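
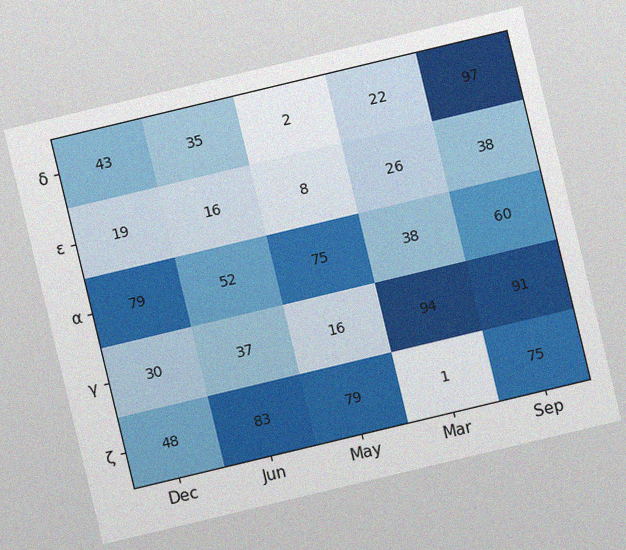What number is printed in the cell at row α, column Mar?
The chart is tilted about 13° counter-clockwise, with some photo noise. The (α, Mar) cell reads 38.

38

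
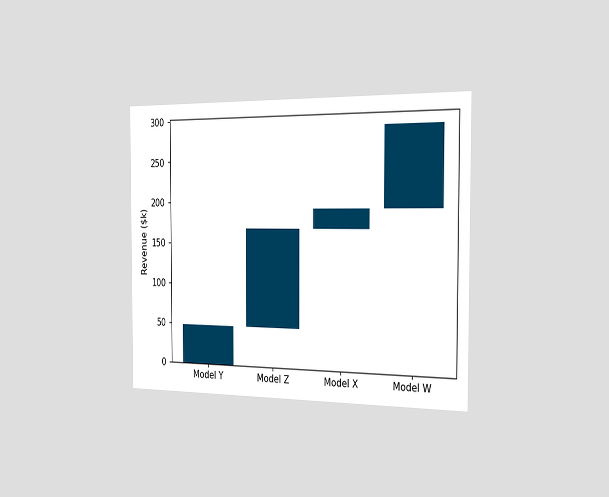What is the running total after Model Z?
$168k

The chart is viewed slightly from the right. After Model Z the running total reaches $168k.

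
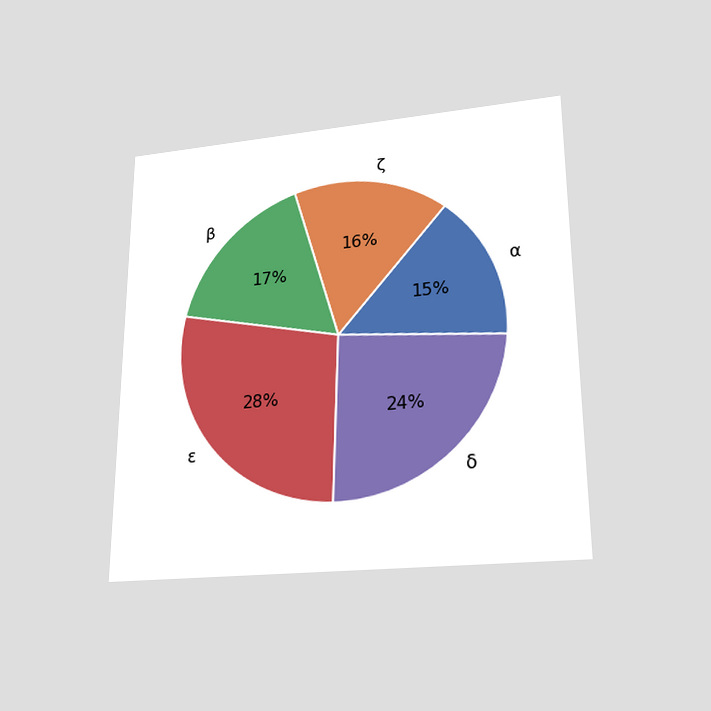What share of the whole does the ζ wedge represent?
16%

The chart is viewed slightly from below. The ζ slice takes up 16% of the pie.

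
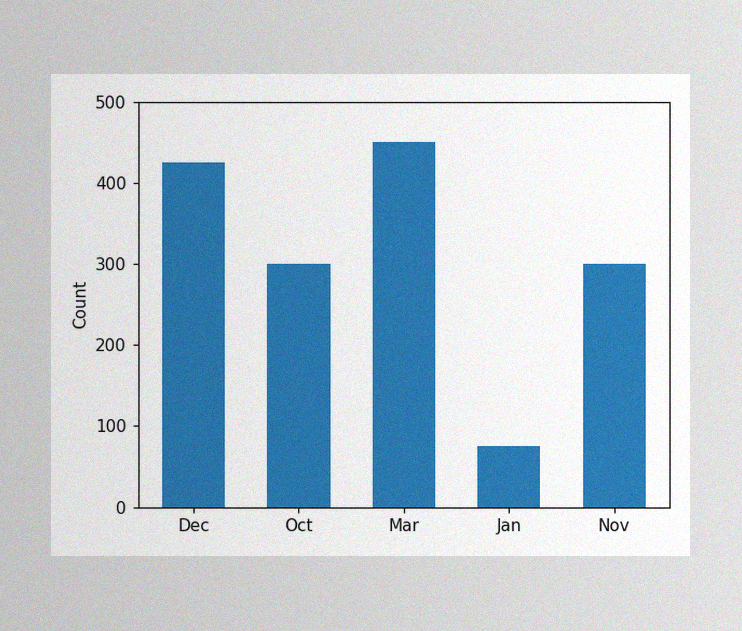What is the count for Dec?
425

The image has some photo noise and uneven lighting. Reading along the chart's y-axis, the Dec bar reaches 425.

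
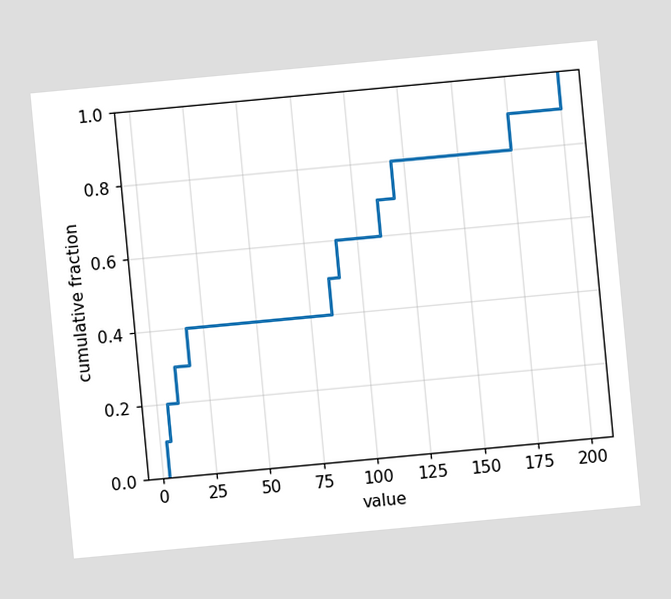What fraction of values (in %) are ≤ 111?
The chart is tilted about 5° counter-clockwise. At x=111 the ECDF step is at 70%.

70%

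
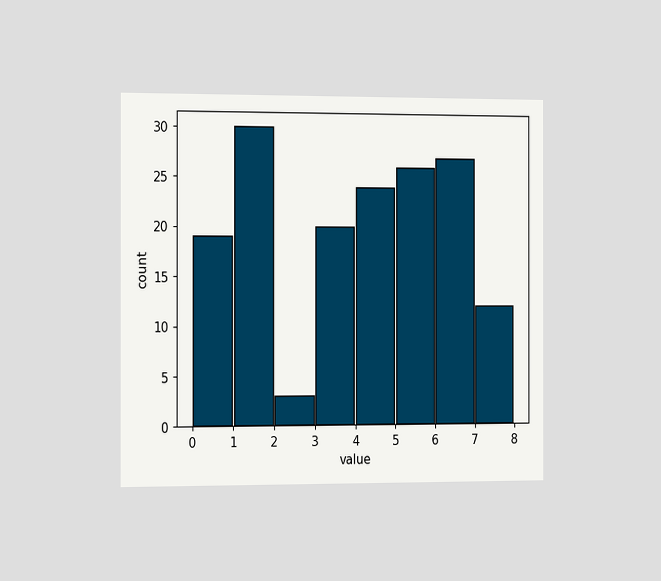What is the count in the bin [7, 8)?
The chart is viewed slightly from the left. The [7, 8) bin has height 12.

12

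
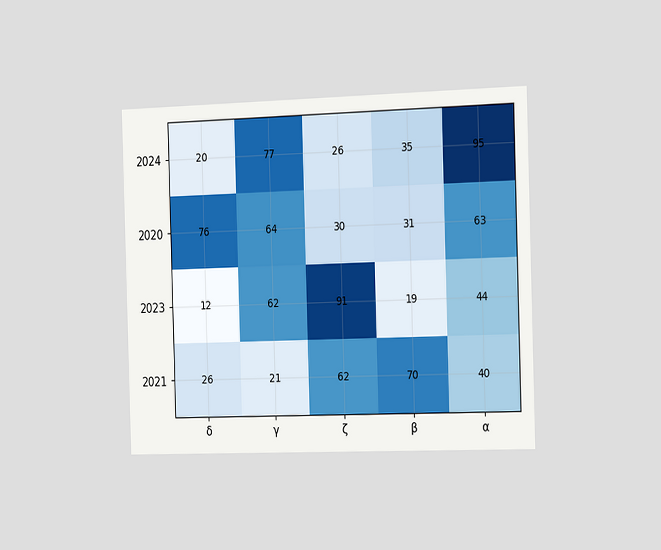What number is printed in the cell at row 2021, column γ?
The chart is viewed slightly from the right. The (2021, γ) cell reads 21.

21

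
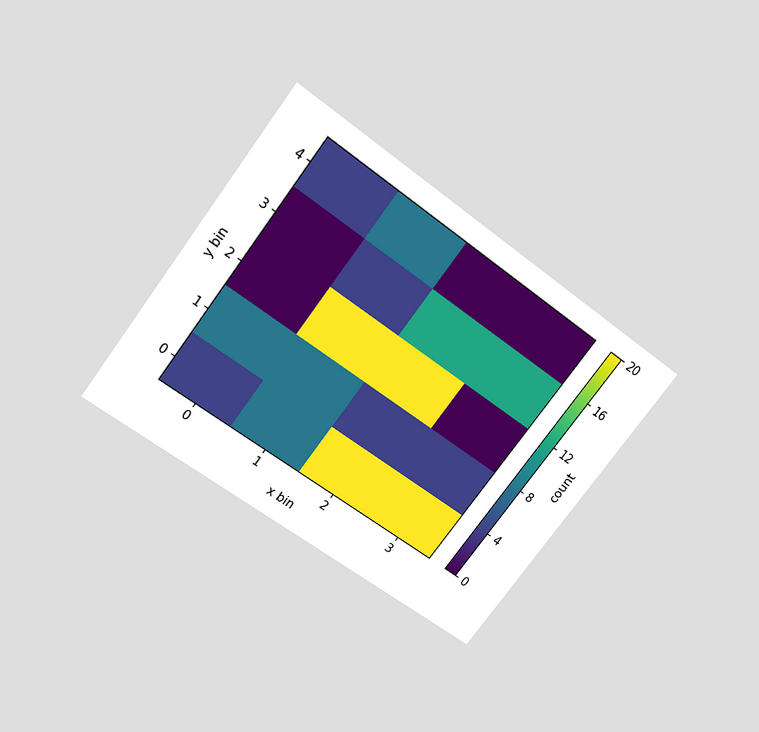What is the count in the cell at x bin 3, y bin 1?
The chart is tilted about 37° clockwise and viewed slightly from above. Matching the cell (3, 1) against the colorbar gives 4.

4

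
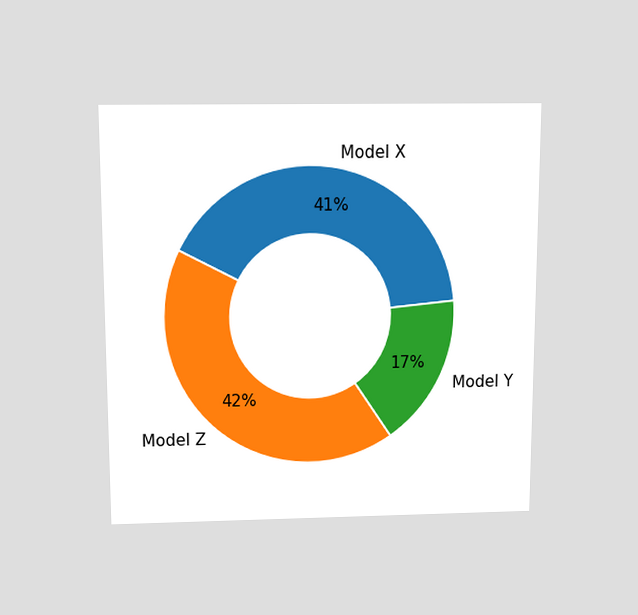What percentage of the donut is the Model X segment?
The chart is viewed slightly from above. The Model X segment takes up 41% of the ring.

41%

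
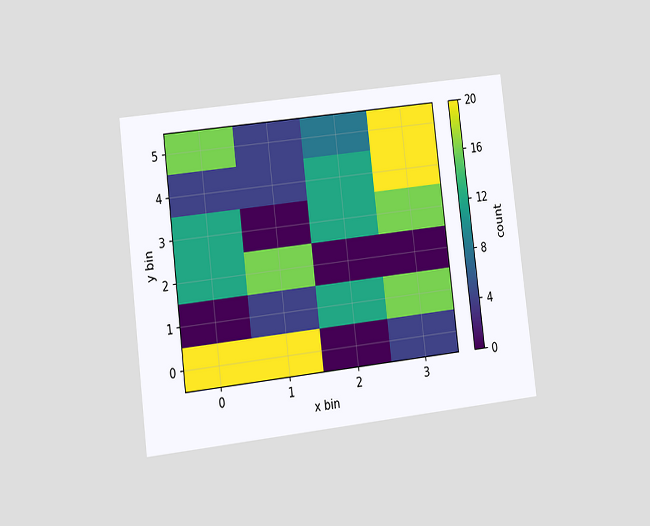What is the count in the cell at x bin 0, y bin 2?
12

The chart is tilted about 7° counter-clockwise and viewed at a slight angle. Matching the cell (0, 2) against the colorbar gives 12.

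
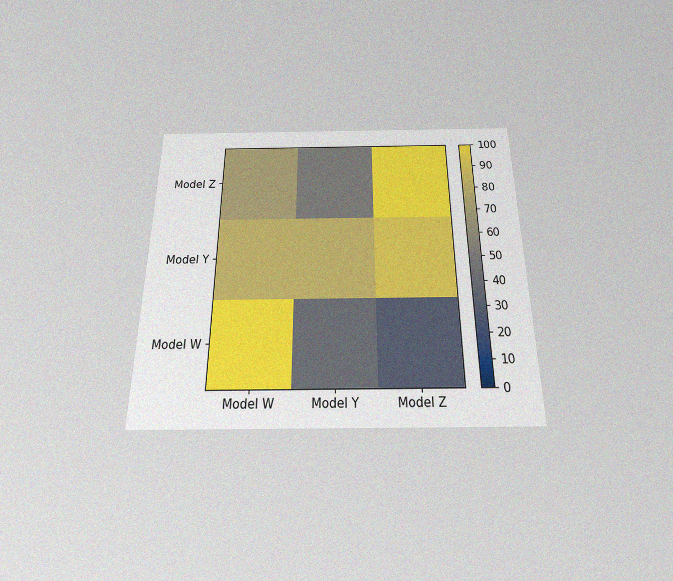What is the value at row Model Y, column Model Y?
80

The chart is viewed slightly from below, with some photo noise. Matching cell (Model Y, Model Y) against the colorbar gives 80.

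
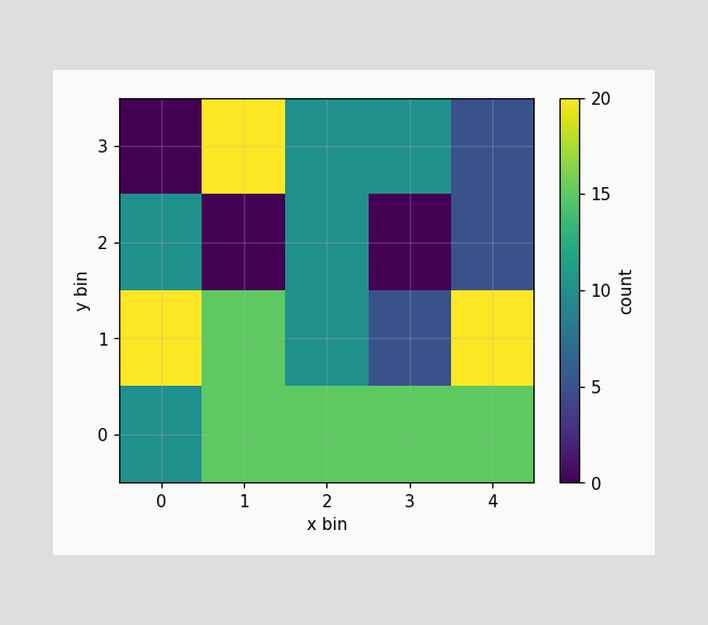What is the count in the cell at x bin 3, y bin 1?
5

Matching the cell (3, 1) against the colorbar gives 5.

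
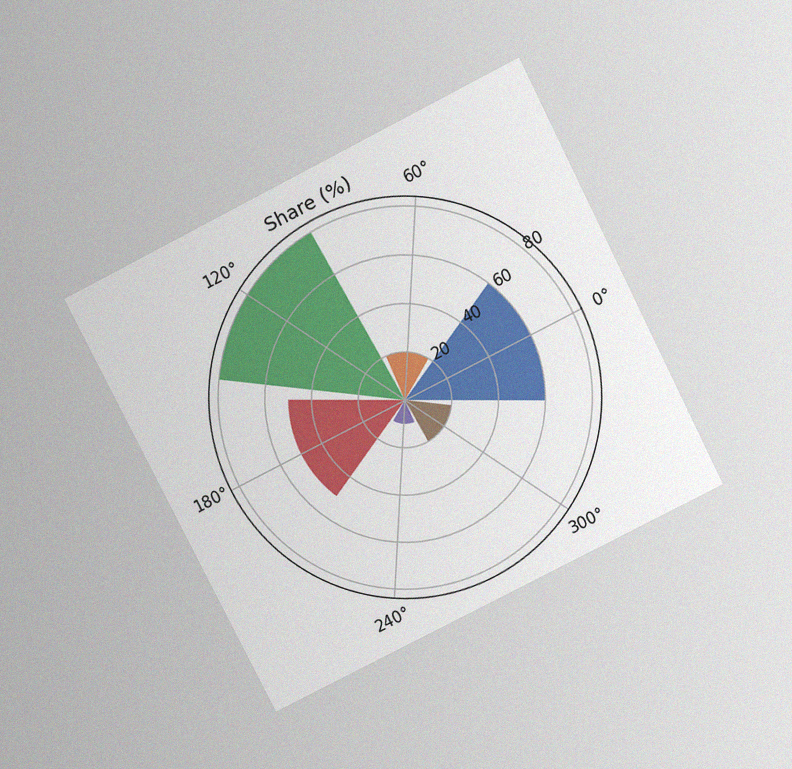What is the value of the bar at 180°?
50%

The chart is tilted about 27° counter-clockwise and viewed slightly from above, with some photo noise. The bar at 180° reaches 50% on the radial axis.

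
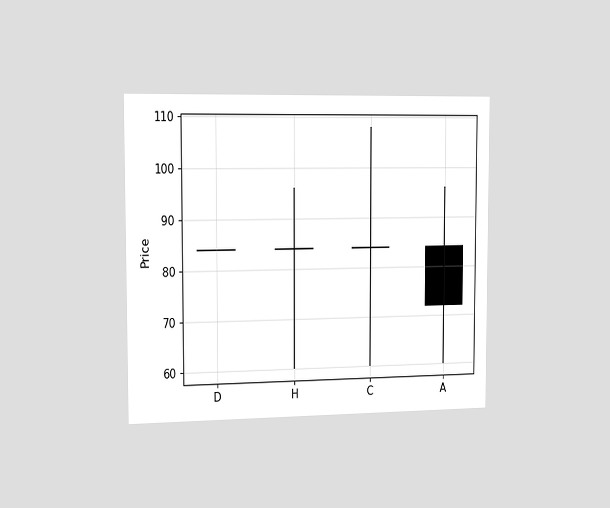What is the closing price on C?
84

The chart is viewed slightly from the left. The C candle closes at 84.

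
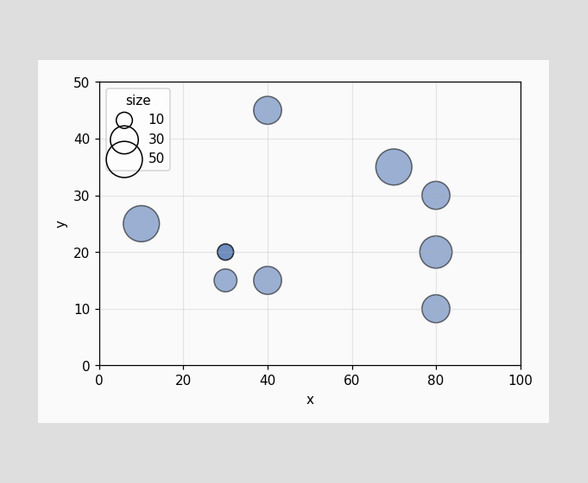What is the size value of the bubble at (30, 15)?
Matching the bubble at (30, 15) against the size legend gives 20.

20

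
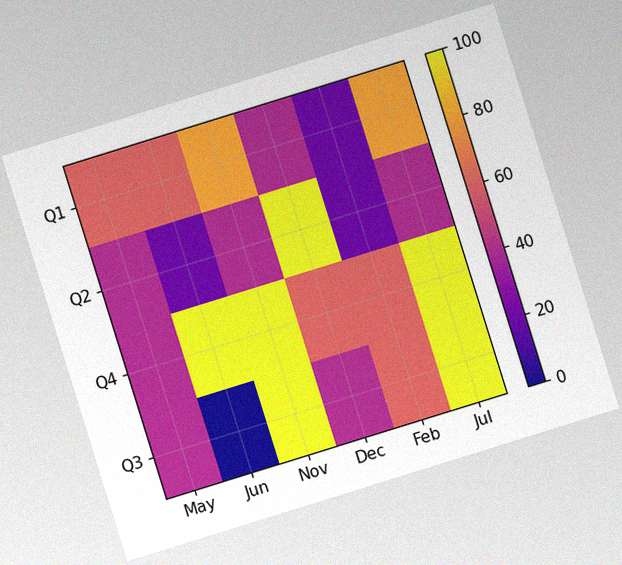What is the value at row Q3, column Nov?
100

The chart is tilted about 17° counter-clockwise, with some photo noise. Matching cell (Q3, Nov) against the colorbar gives 100.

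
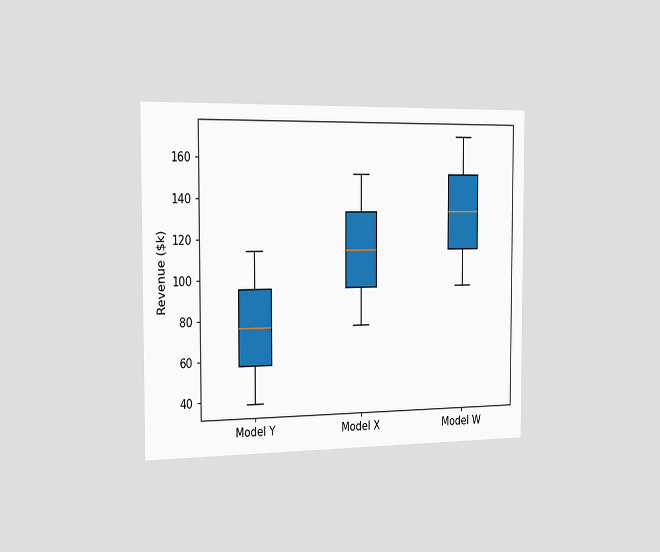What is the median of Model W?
$133k

The chart is viewed slightly from the left. The median line in the Model W box sits at $133k.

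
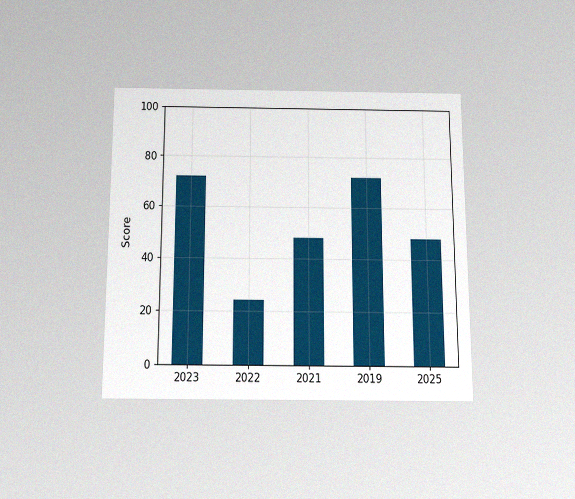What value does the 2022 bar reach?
The chart is viewed slightly from below, with some photo noise. Reading along the chart's y-axis, the 2022 bar reaches 24.

24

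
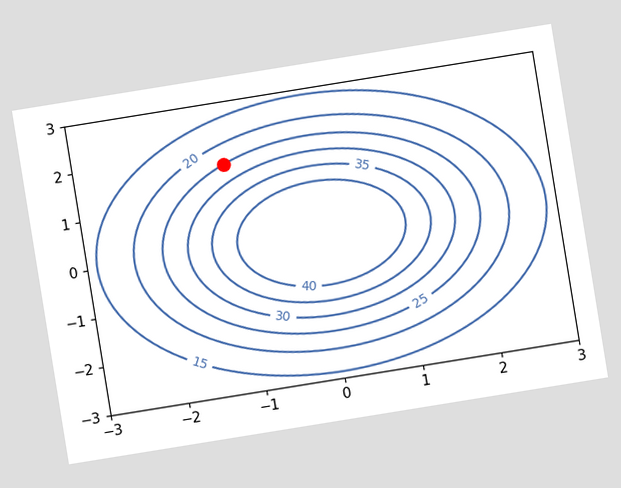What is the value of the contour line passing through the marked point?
The chart is tilted about 9° counter-clockwise. The marked point sits on the contour labelled 25.

25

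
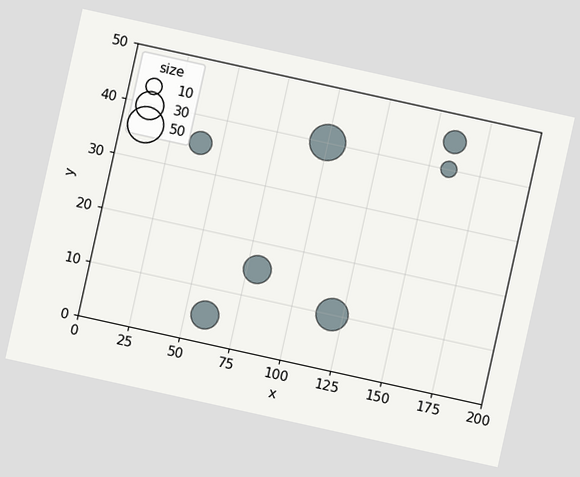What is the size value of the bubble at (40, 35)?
20

The chart is tilted about 12° clockwise. Matching the bubble at (40, 35) against the size legend gives 20.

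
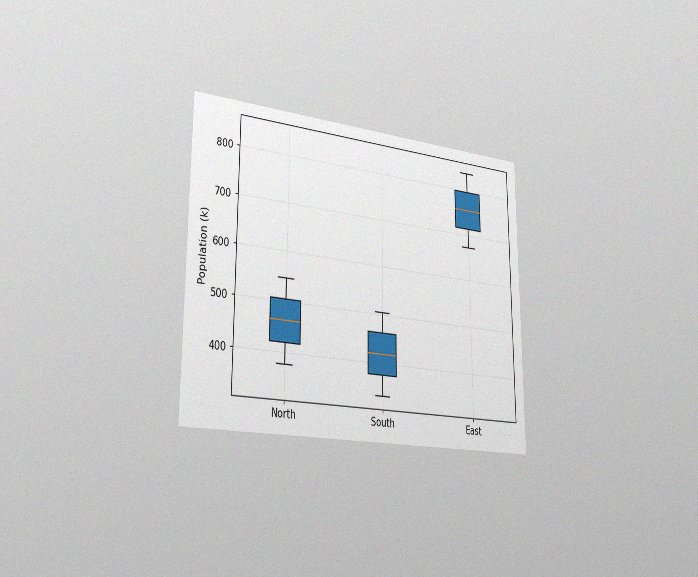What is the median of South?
420k

The chart is viewed slightly from the left, with some photo noise. The median line in the South box sits at 420k.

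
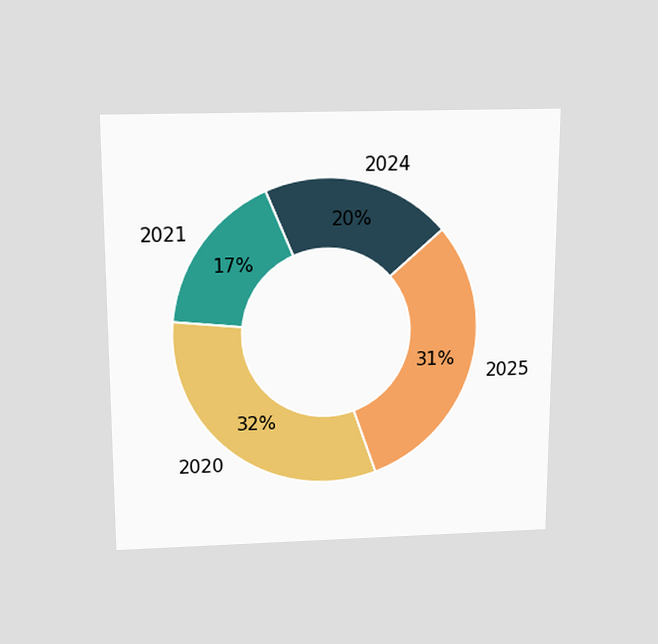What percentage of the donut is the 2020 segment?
32%

The chart is viewed slightly from above. The 2020 segment takes up 32% of the ring.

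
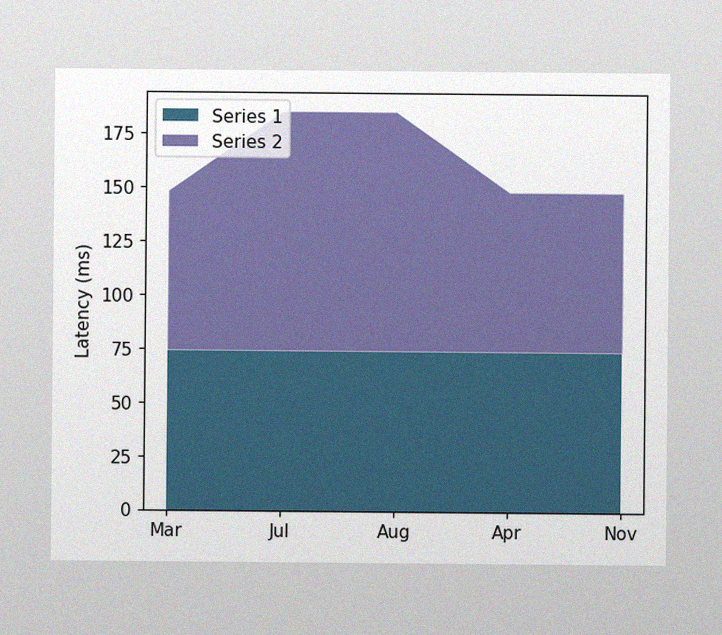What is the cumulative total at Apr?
The image has some photo noise and uneven lighting. The stacked total at Apr reaches 148ms.

148ms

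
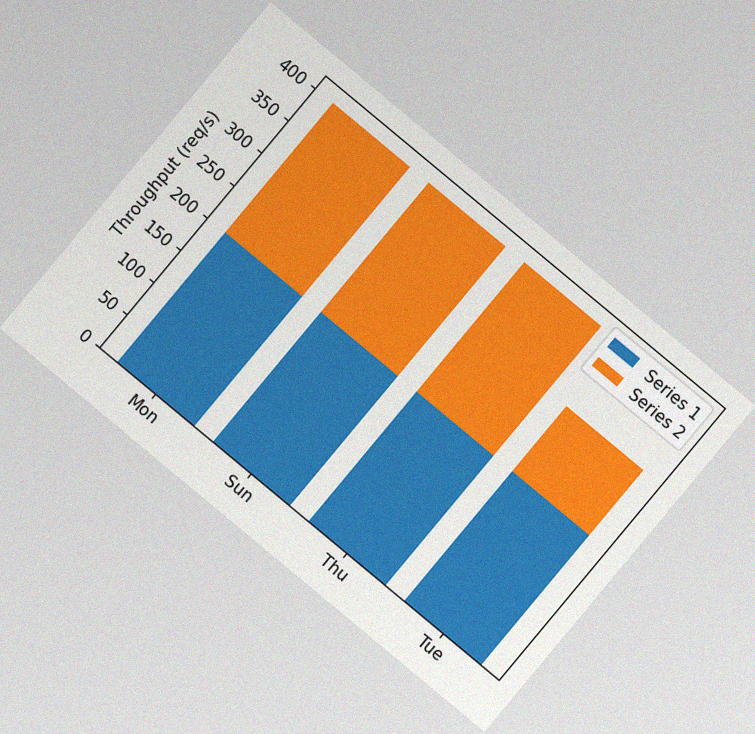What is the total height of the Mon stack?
The chart is tilted about 40° clockwise, with some photo noise. The Mon stack's top reaches 400req/s on the y-axis.

400req/s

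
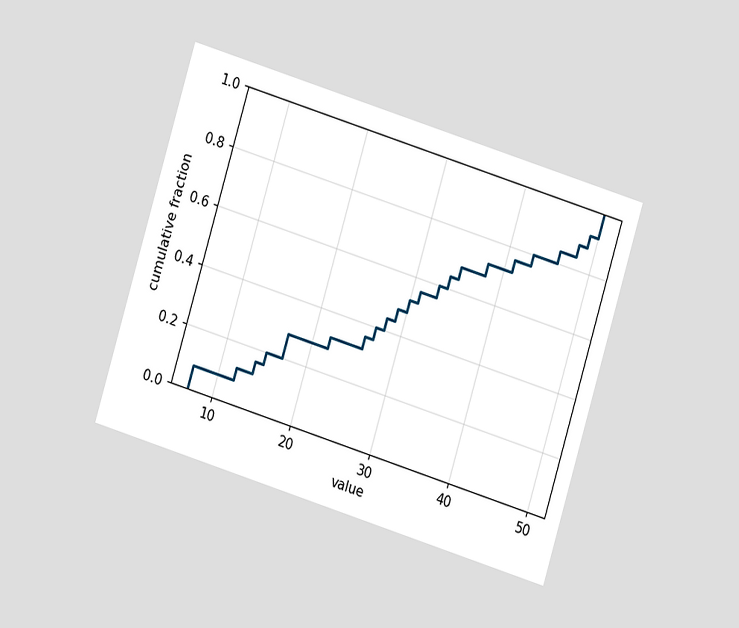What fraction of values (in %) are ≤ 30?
52%

The chart is tilted about 17° clockwise and viewed at a slight angle. At x=30 the ECDF step is at 52%.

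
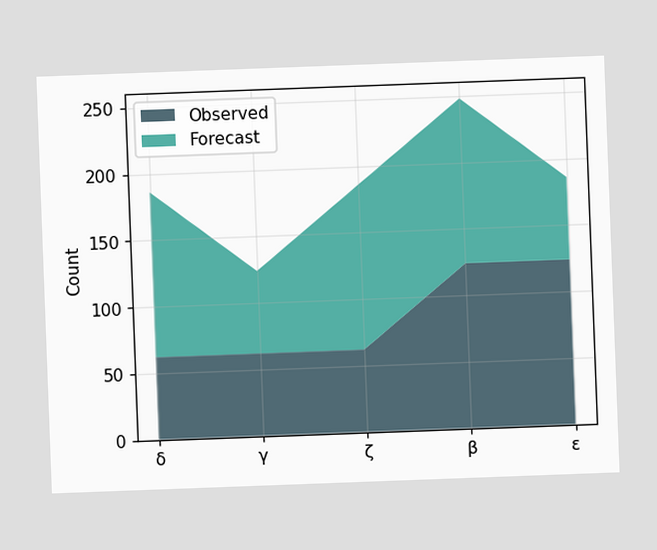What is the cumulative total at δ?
The chart is tilted about 2° counter-clockwise. The stacked total at δ reaches 186.

186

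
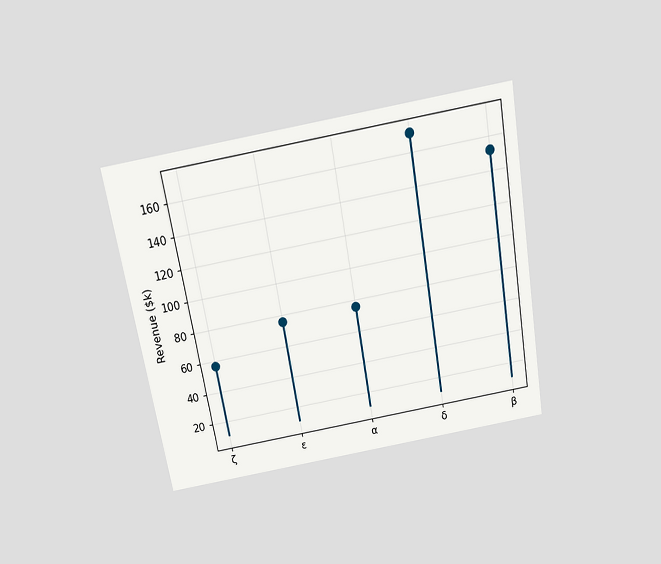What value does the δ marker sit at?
The chart is tilted about 10° counter-clockwise and viewed slightly from above. The δ marker sits at $171k.

$171k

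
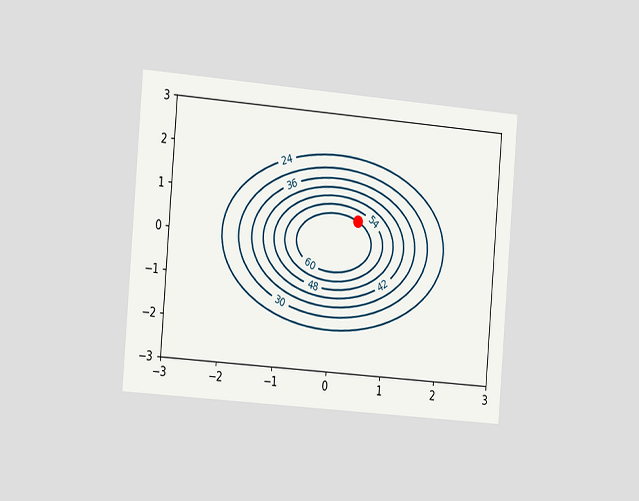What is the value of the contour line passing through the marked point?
The chart is tilted about 5° clockwise and viewed slightly from the left. The marked point sits on the contour labelled 60.

60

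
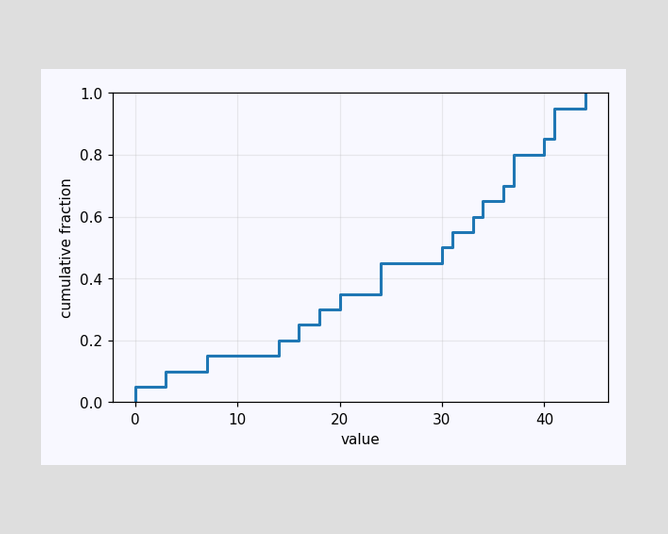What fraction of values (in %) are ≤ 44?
At x=44 the ECDF step is at 100%.

100%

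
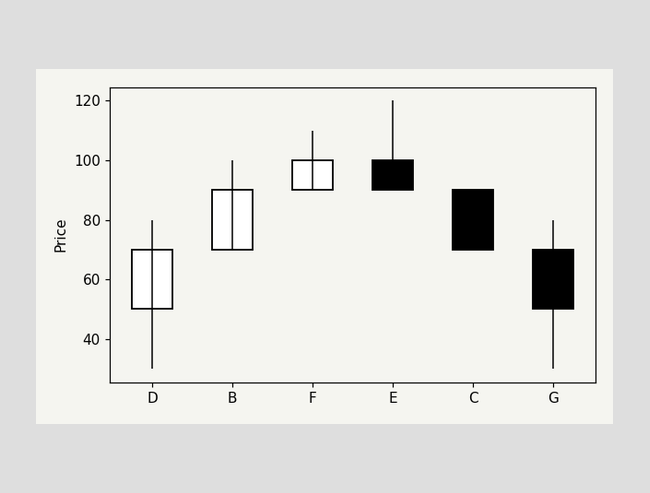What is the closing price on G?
50

The G candle closes at 50.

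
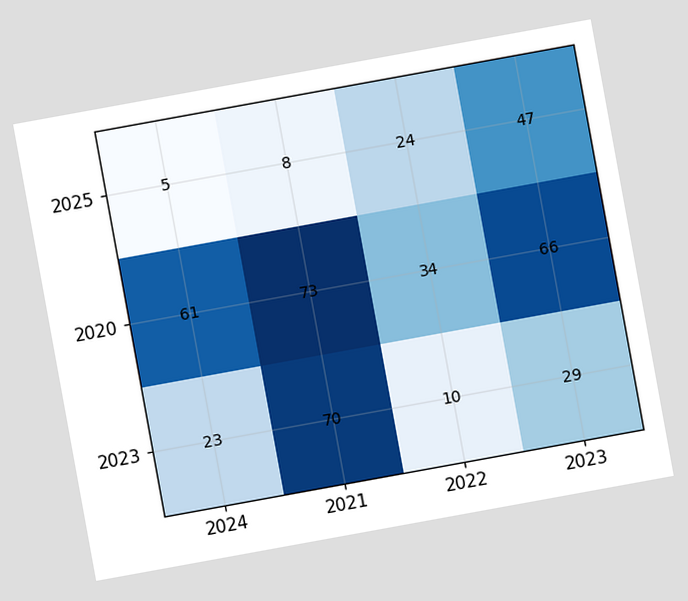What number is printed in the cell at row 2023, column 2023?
The chart is tilted about 10° counter-clockwise. The (2023, 2023) cell reads 29.

29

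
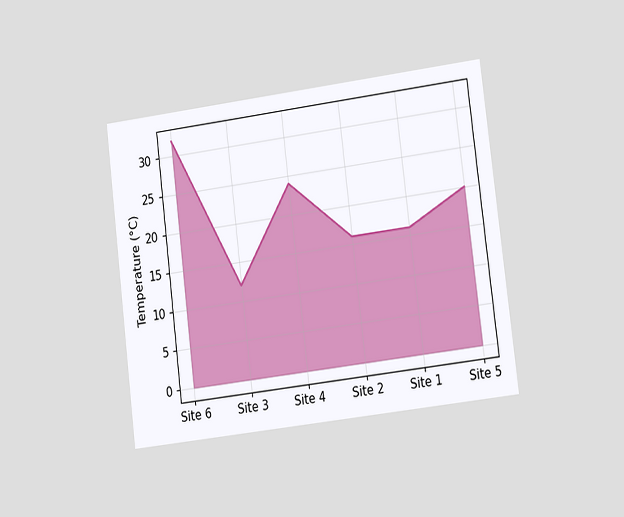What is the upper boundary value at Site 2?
16°C

The chart is tilted about 7° counter-clockwise and viewed at a slight angle. At Site 2 the upper boundary is at 16°C.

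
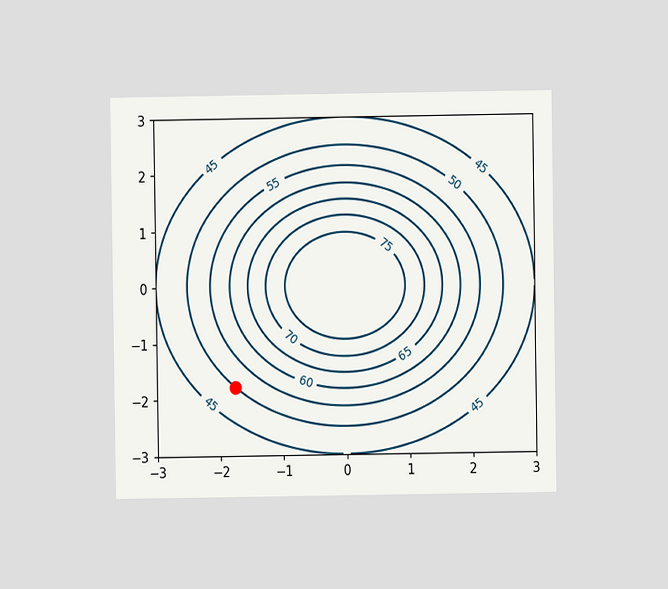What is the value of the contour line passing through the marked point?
50

The chart is viewed at a slight angle. The marked point sits on the contour labelled 50.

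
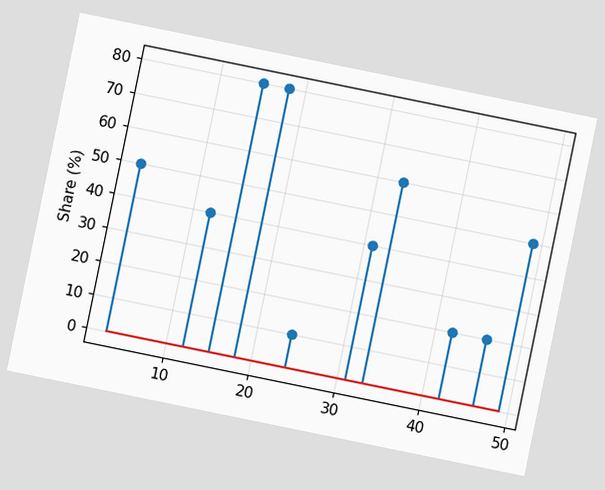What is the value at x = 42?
The chart is tilted about 12° clockwise. The stem at x=42 reaches 20%.

20%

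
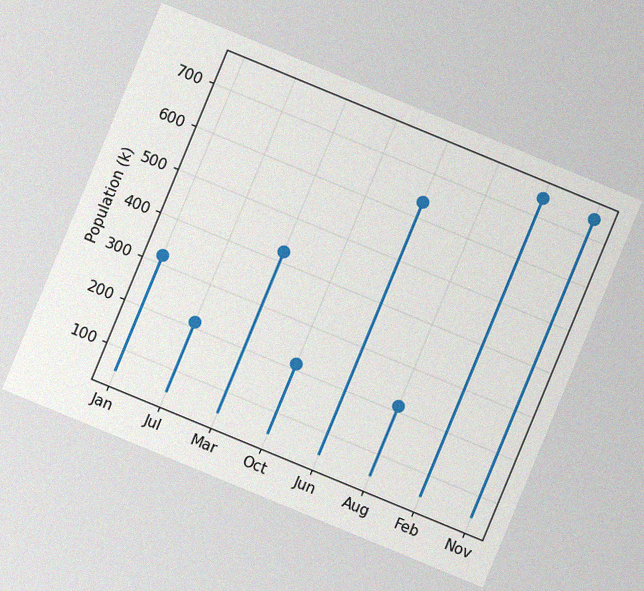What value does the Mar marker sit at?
The chart is tilted about 22° clockwise, with some photo noise. The Mar marker sits at 424k.

424k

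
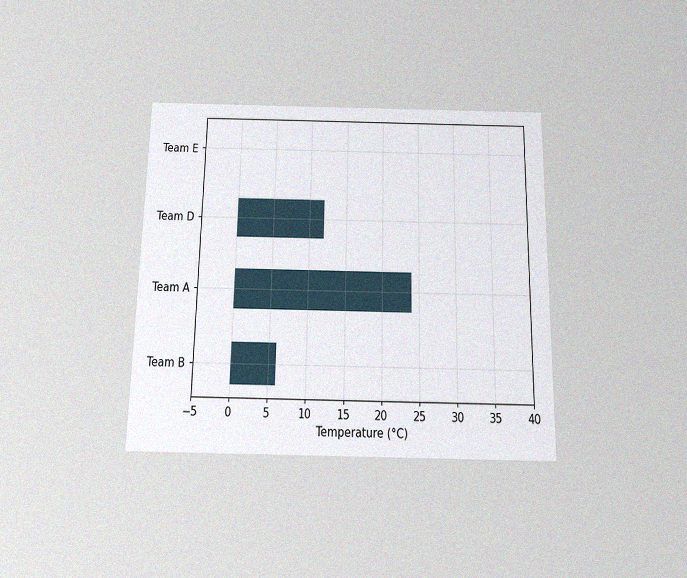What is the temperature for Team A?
24°C

The chart is viewed slightly from below, with some photo noise. Reading along the chart's x-axis, the Team A bar reaches 24°C.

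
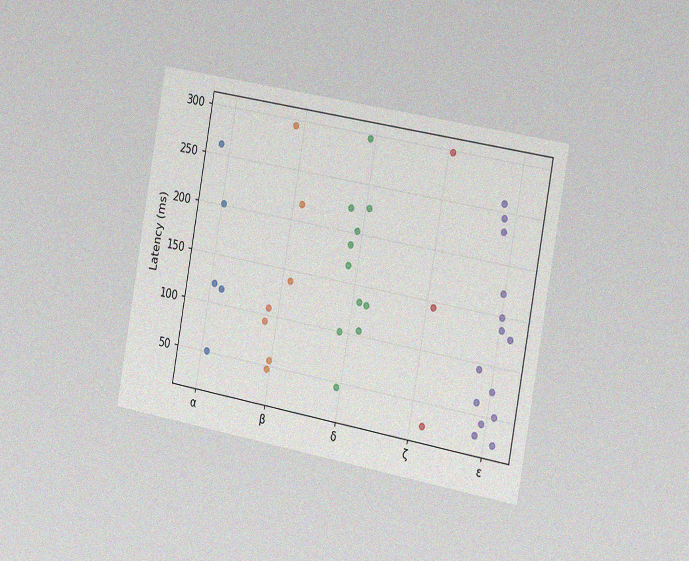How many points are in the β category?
7

The chart is tilted about 10° clockwise and viewed slightly from the right, with some photo noise. Counting the markers in the β column gives 7.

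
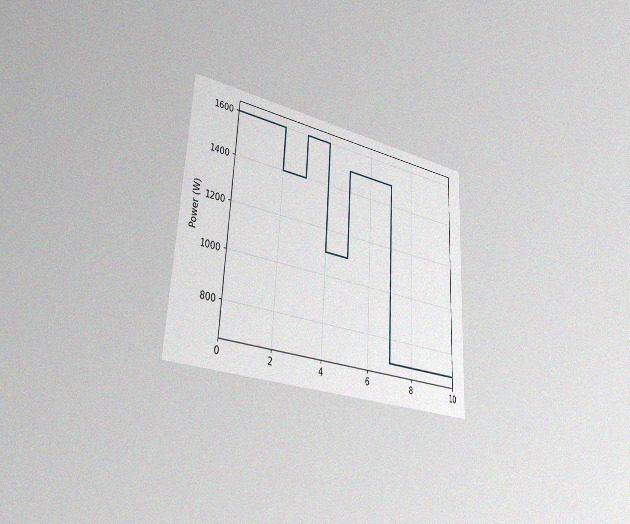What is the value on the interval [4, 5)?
1100W

The chart is tilted about 3° clockwise and viewed slightly from the left, with some photo noise. On [4, 5) the step sits at 1100W.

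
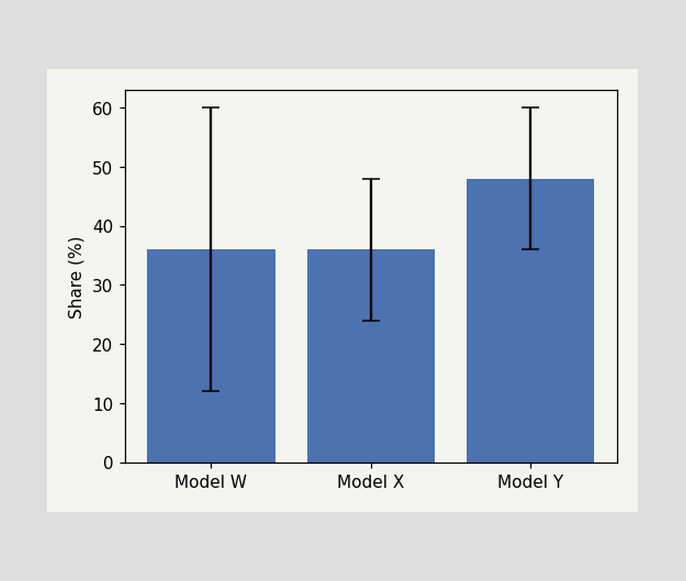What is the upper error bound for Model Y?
60%

The Model Y bar's upper whisker reaches 60%.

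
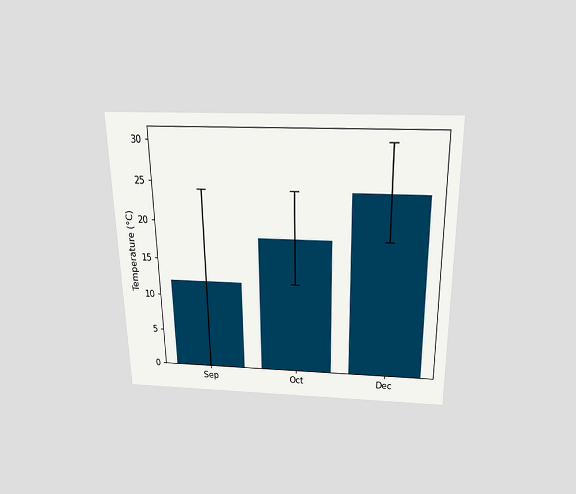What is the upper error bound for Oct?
24°C

The chart is viewed slightly from above. The Oct bar's upper whisker reaches 24°C.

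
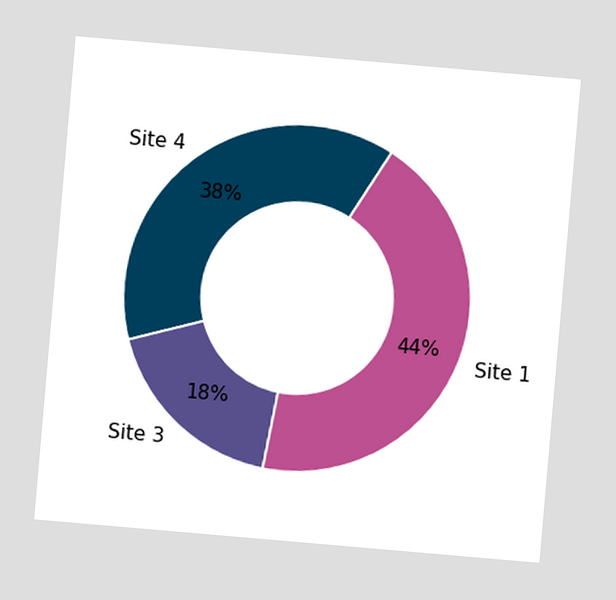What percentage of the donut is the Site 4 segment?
The chart is tilted about 5° clockwise. The Site 4 segment takes up 38% of the ring.

38%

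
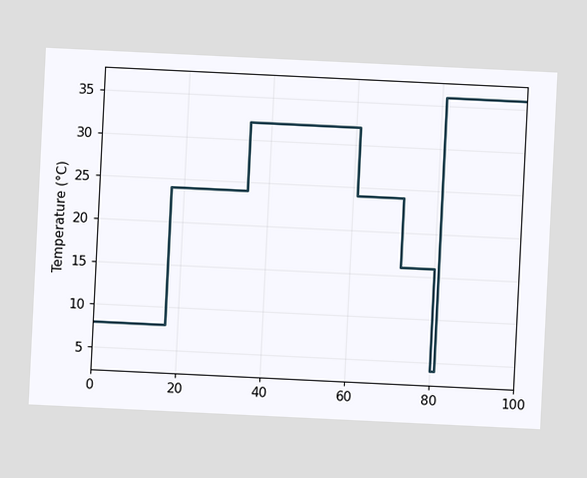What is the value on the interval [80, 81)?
The chart is tilted about 3° clockwise. On [80, 81) the step sits at 4°C.

4°C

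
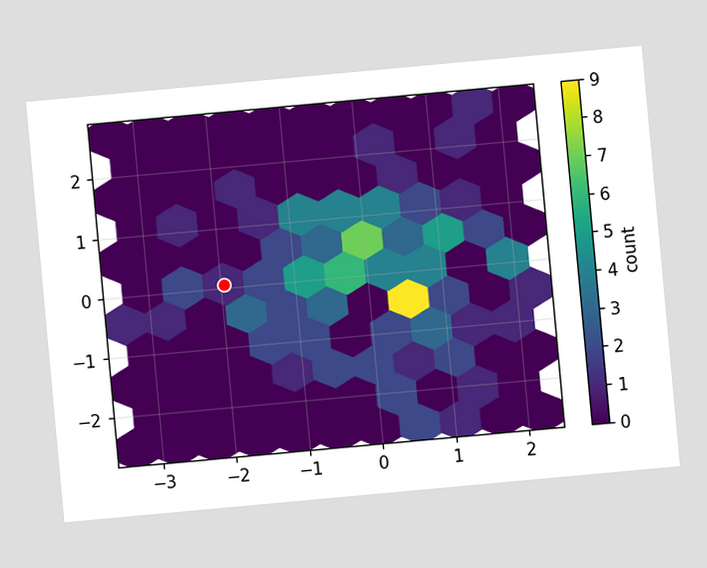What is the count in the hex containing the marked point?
1

The chart is tilted about 5° counter-clockwise. The marked hex reads 1 on the colorbar.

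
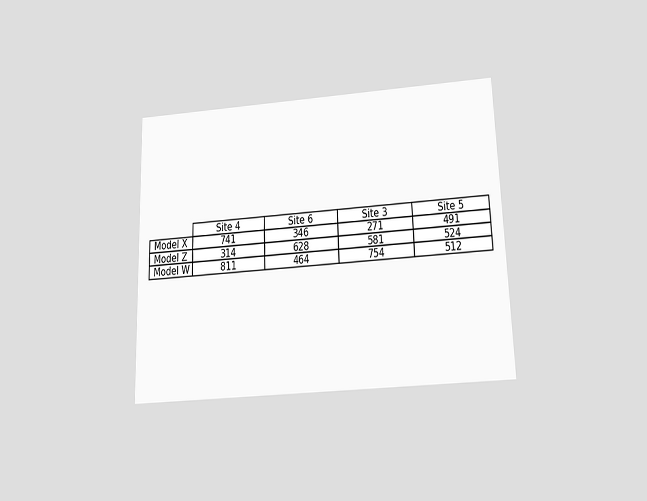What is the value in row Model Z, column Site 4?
The chart is viewed slightly from below. The (Model Z, Site 4) cell reads 314.

314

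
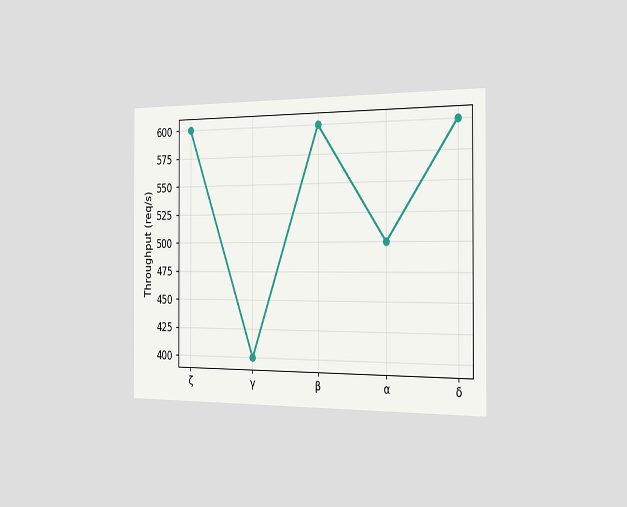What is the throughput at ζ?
600req/s

The chart is viewed slightly from the right. At ζ, the line is at 600req/s.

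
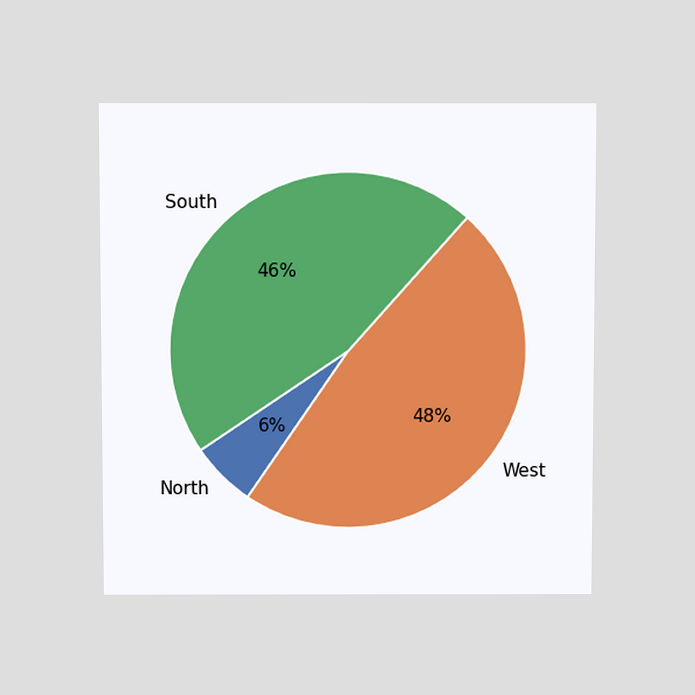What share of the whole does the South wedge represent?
46%

The chart is viewed slightly from above. The South slice takes up 46% of the pie.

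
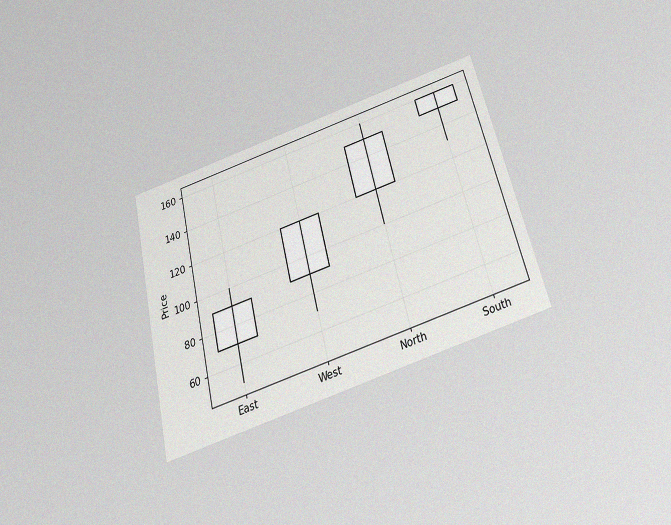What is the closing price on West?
120

The chart is tilted about 13° counter-clockwise and viewed slightly from below, with some photo noise. The West candle closes at 120.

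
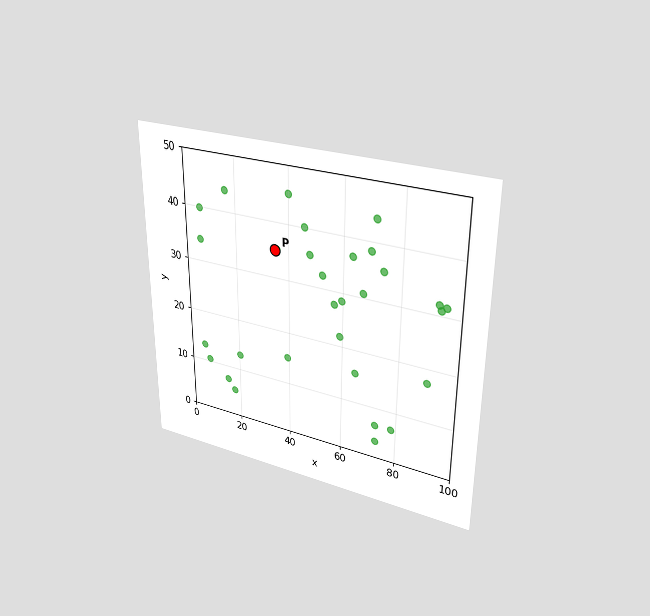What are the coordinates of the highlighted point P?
The chart is viewed at a slight angle. Following the gridlines from P to each axis, P sits at (35, 35).

(35, 35)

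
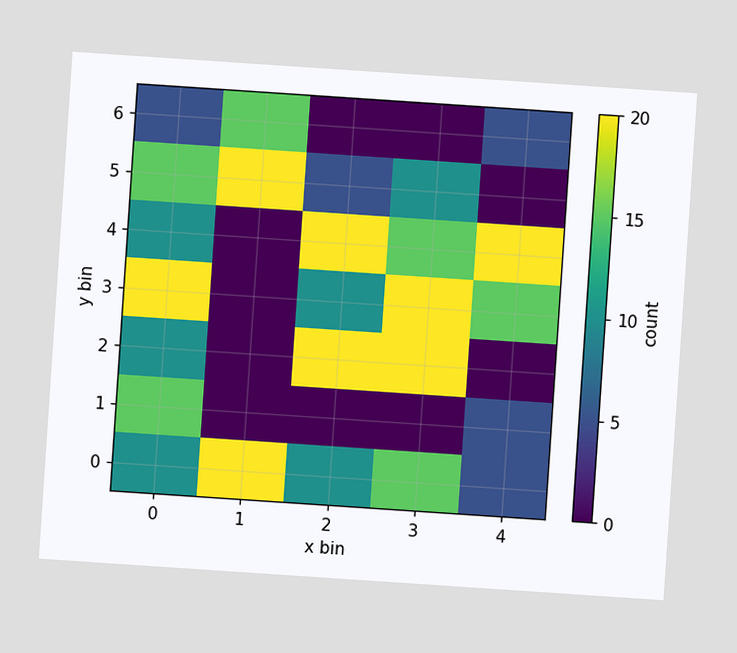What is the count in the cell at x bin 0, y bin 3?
20

The chart is tilted about 4° clockwise. Matching the cell (0, 3) against the colorbar gives 20.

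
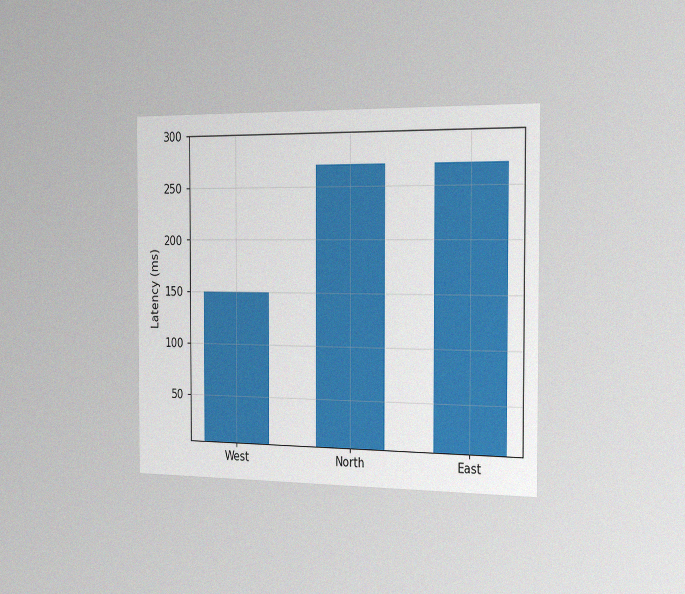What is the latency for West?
150ms

The chart is viewed slightly from the right, with some photo noise. Reading along the chart's y-axis, the West bar reaches 150ms.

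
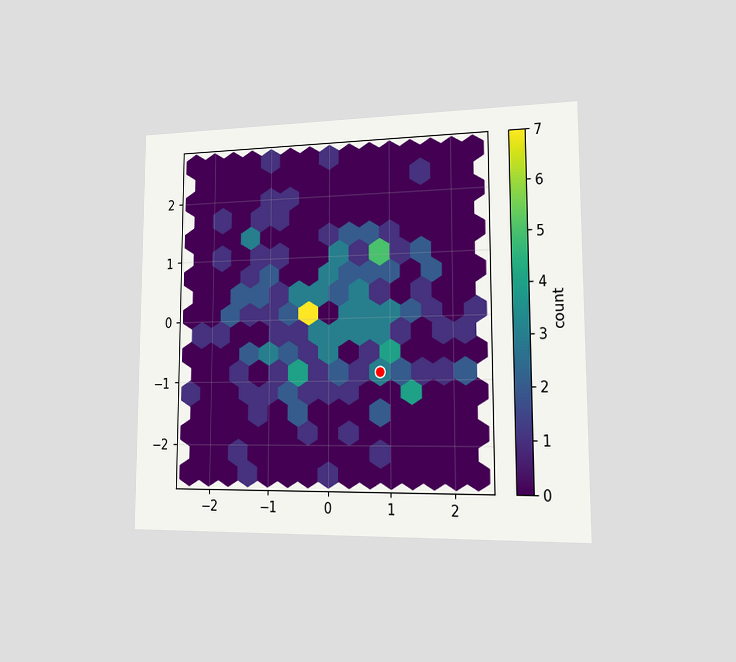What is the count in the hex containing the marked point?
3

The chart is viewed slightly from the right. The marked hex reads 3 on the colorbar.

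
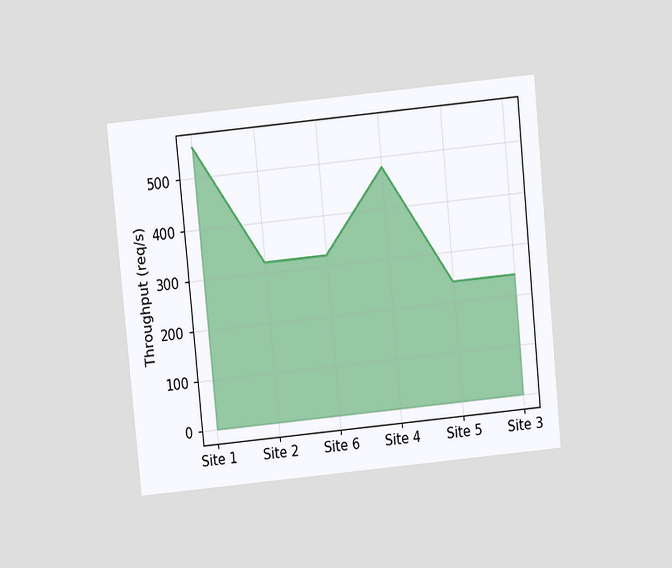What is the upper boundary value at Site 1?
The chart is tilted about 6° counter-clockwise and viewed slightly from above. At Site 1 the upper boundary is at 560req/s.

560req/s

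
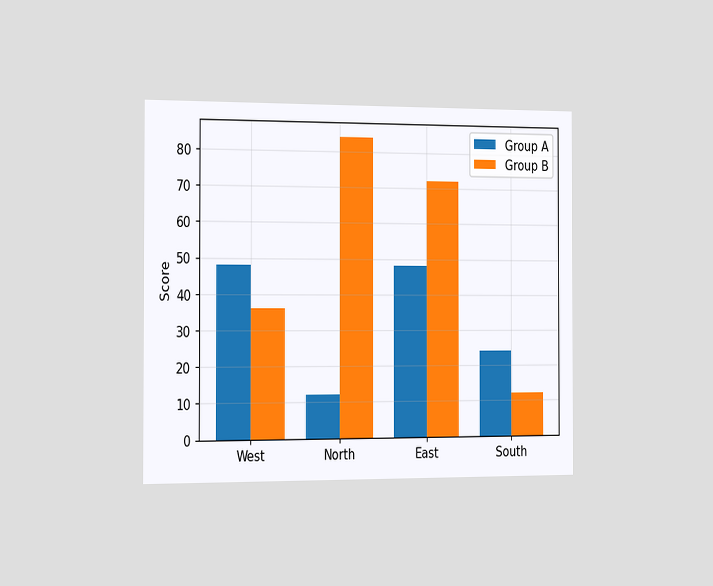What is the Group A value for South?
24

The chart is viewed slightly from the left. The Group A bar at South reaches 24 on the y-axis.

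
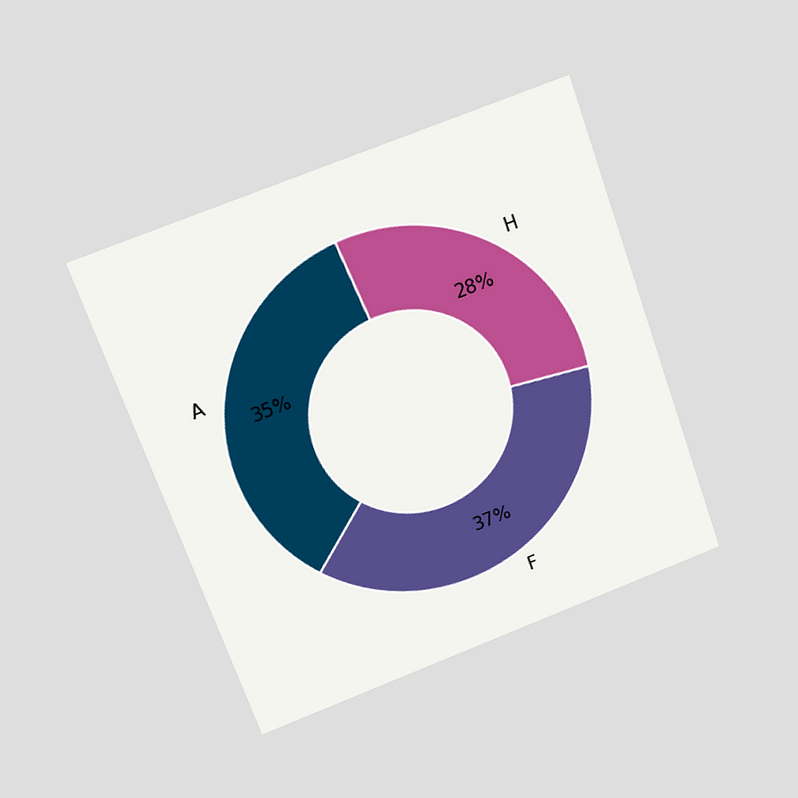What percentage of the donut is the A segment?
35%

The chart is tilted about 20° counter-clockwise and viewed at a slight angle. The A segment takes up 35% of the ring.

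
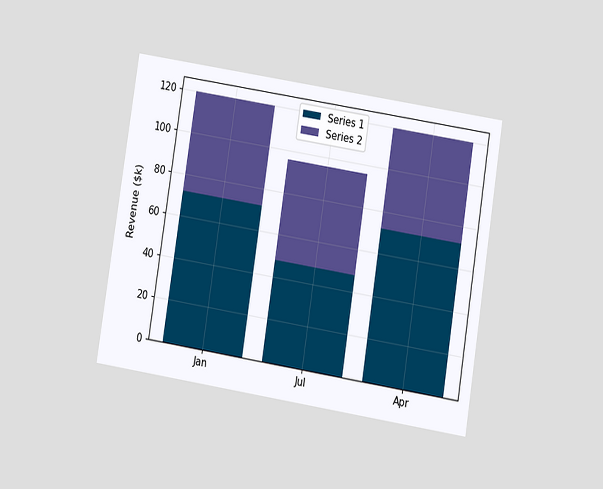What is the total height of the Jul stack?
The chart is tilted about 9° clockwise and viewed at a slight angle. The Jul stack's top reaches $96k on the y-axis.

$96k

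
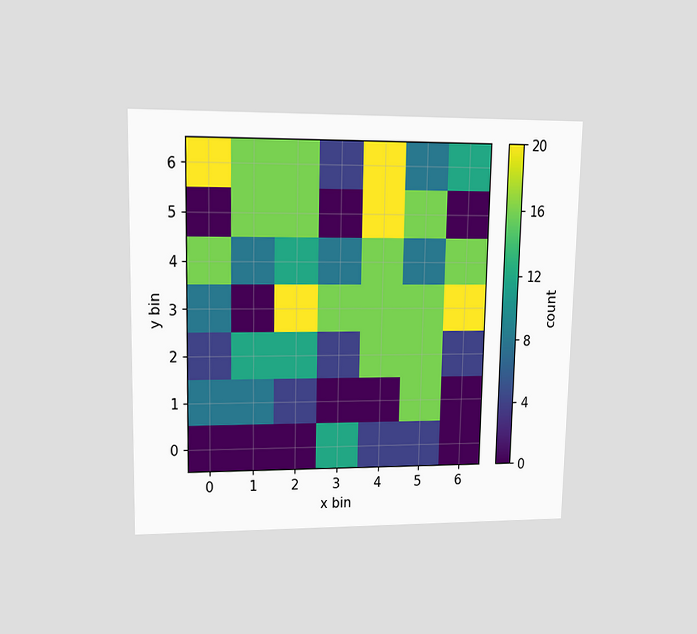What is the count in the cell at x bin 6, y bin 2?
4

The chart is viewed at a slight angle. Matching the cell (6, 2) against the colorbar gives 4.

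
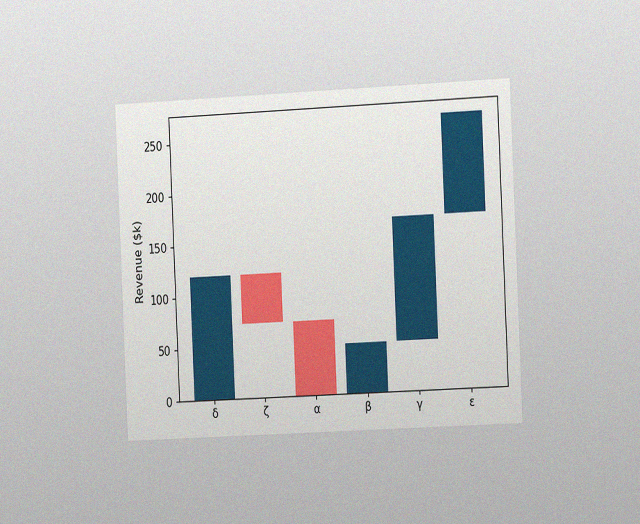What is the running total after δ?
$120k

The chart is tilted about 3° counter-clockwise and viewed slightly from the right, with some photo noise. After δ the running total reaches $120k.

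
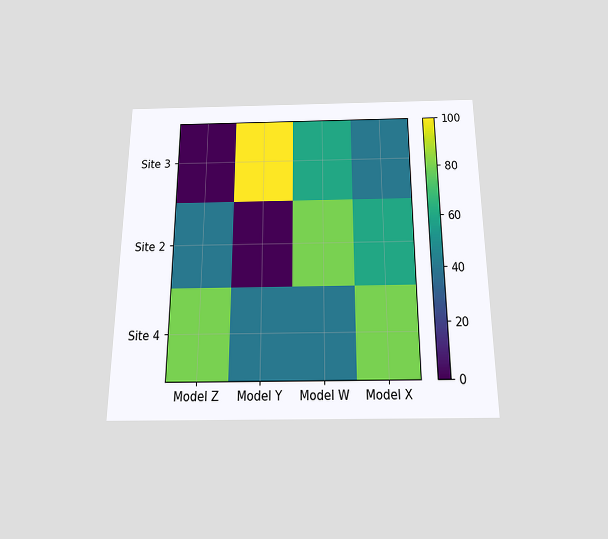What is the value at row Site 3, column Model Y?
The chart is viewed slightly from below. Matching cell (Site 3, Model Y) against the colorbar gives 100.

100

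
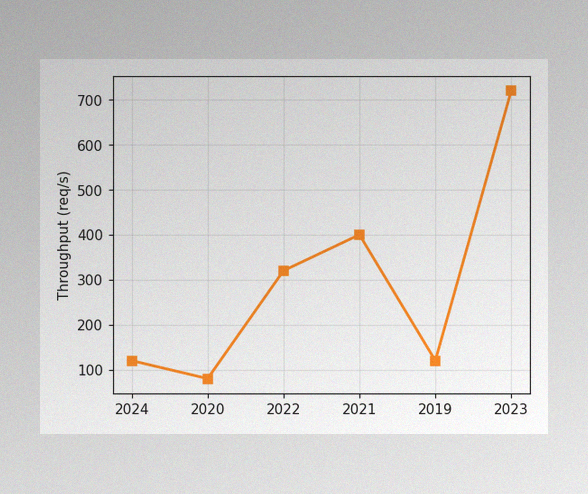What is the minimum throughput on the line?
80req/s

The image has some photo noise and uneven lighting. The lowest point is at 2020, and reading across to the y-axis gives 80req/s.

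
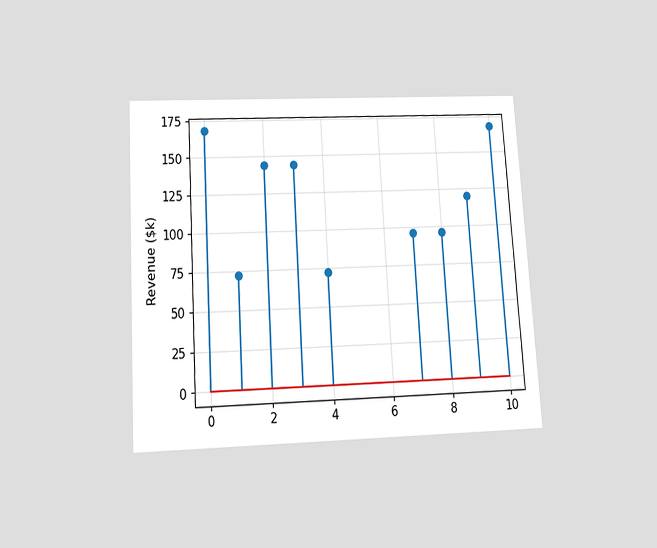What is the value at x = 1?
The chart is tilted about 3° counter-clockwise and viewed slightly from below. The stem at x=1 reaches $72k.

$72k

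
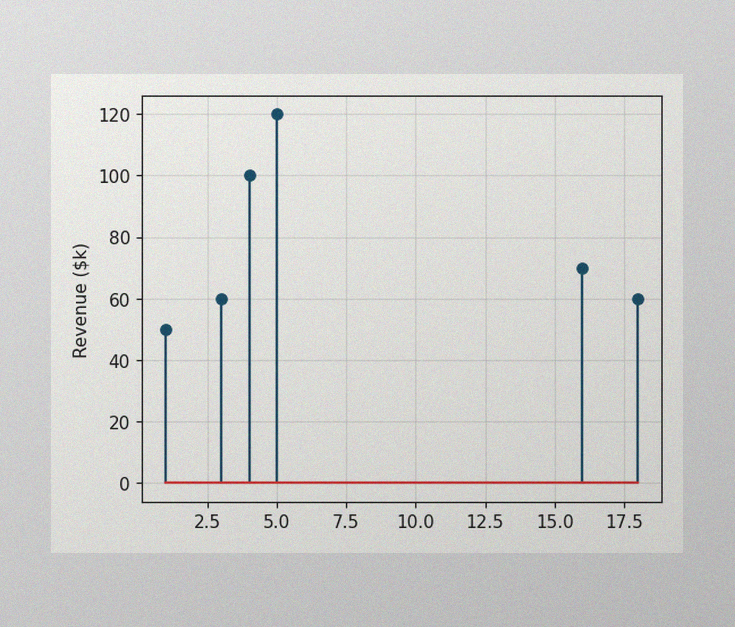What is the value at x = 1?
The image has some photo noise and uneven lighting. The stem at x=1 reaches $50k.

$50k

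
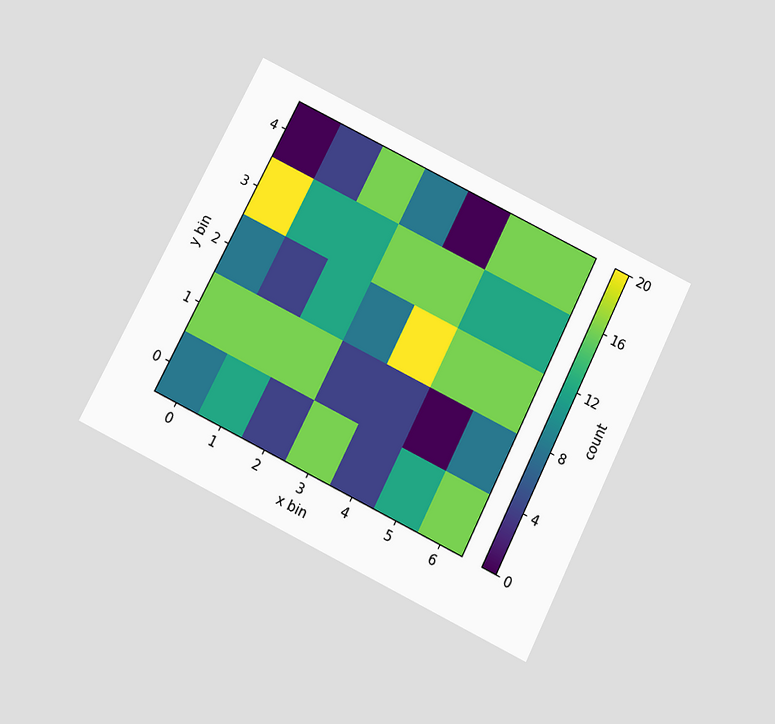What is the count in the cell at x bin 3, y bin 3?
16

The chart is tilted about 26° clockwise and viewed slightly from below. Matching the cell (3, 3) against the colorbar gives 16.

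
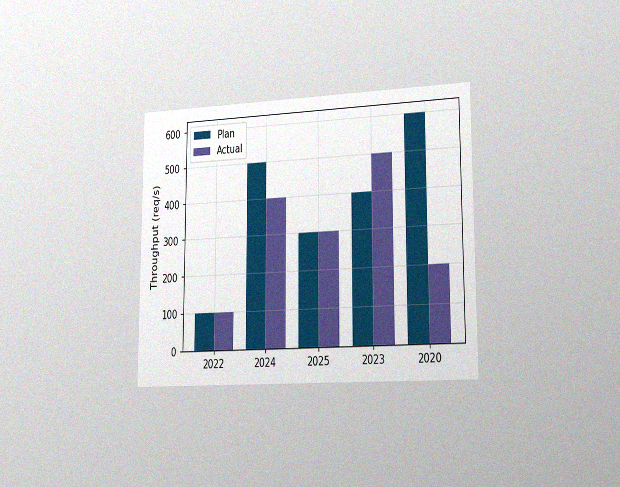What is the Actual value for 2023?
The chart is viewed slightly from the right, with some photo noise. The Actual bar at 2023 reaches 500req/s on the y-axis.

500req/s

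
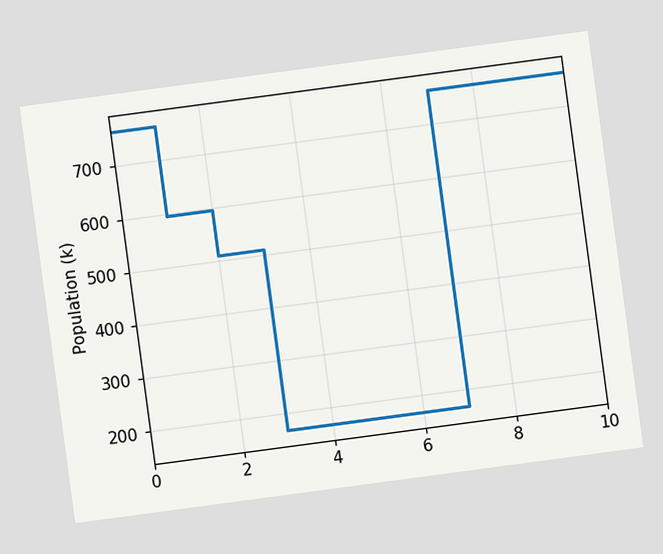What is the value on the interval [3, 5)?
The chart is tilted about 8° counter-clockwise. On [3, 5) the step sits at 170k.

170k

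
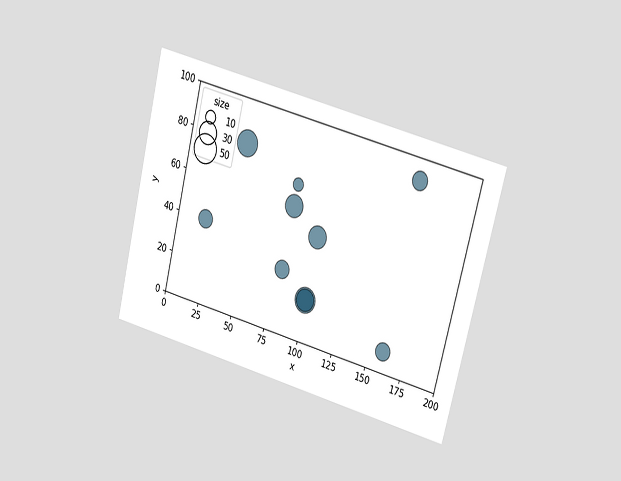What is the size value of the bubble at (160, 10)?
20

The chart is tilted about 14° clockwise and viewed at a slight angle. Matching the bubble at (160, 10) against the size legend gives 20.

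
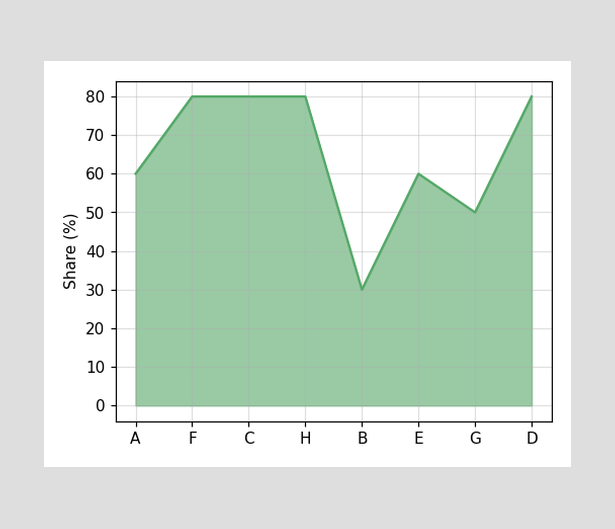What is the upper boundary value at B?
30%

At B the upper boundary is at 30%.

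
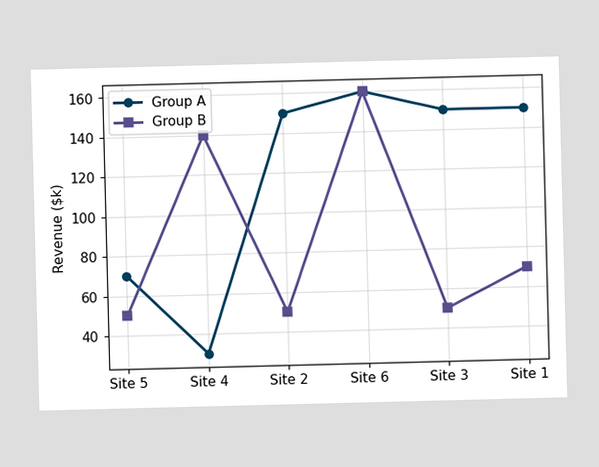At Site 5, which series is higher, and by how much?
Group A, by $20k

At Site 5, Group A sits above the other line by $20k.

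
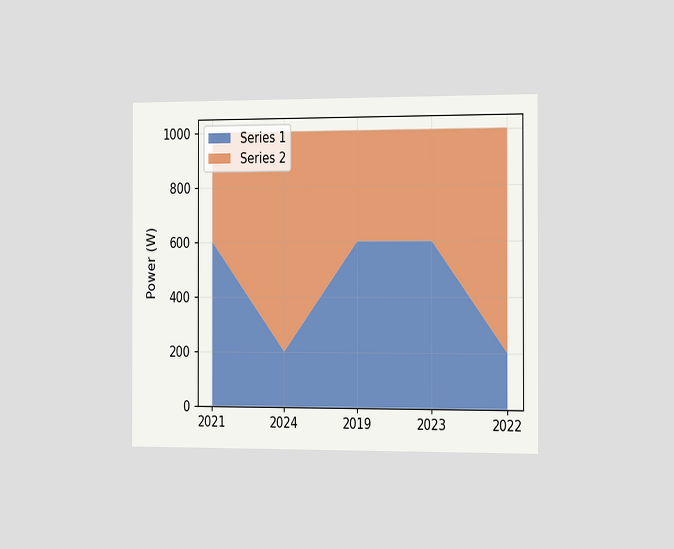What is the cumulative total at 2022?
1000W

The chart is viewed slightly from the right. The stacked total at 2022 reaches 1000W.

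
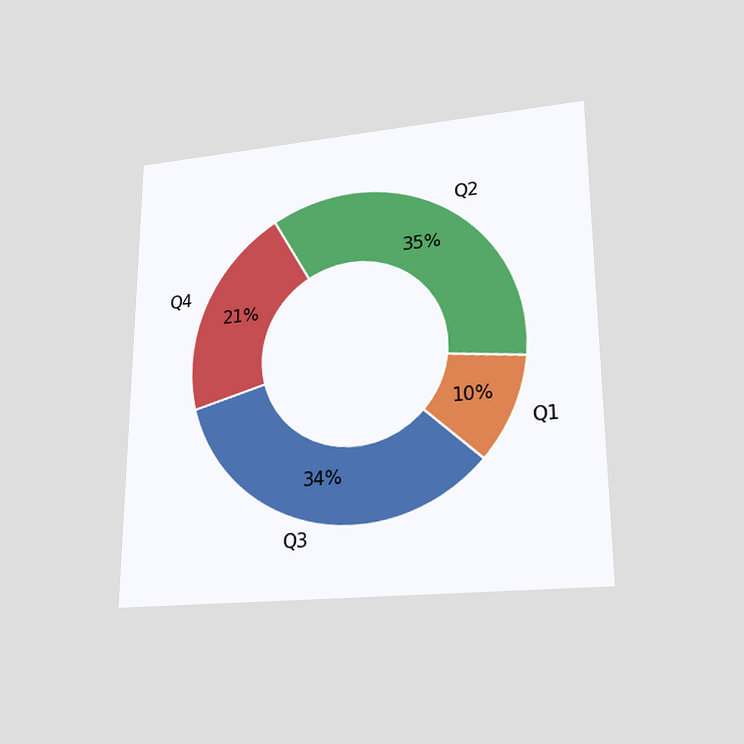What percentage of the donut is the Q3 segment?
34%

The chart is viewed at a slight angle. The Q3 segment takes up 34% of the ring.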